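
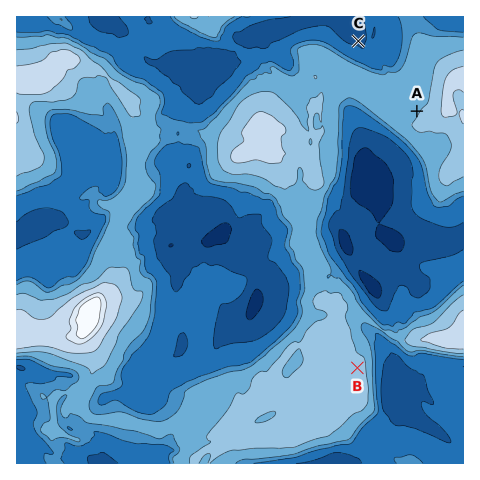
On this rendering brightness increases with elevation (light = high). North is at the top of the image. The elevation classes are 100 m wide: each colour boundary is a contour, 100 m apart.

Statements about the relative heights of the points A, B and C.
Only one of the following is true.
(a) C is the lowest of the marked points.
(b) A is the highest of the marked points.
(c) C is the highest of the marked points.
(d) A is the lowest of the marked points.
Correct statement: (a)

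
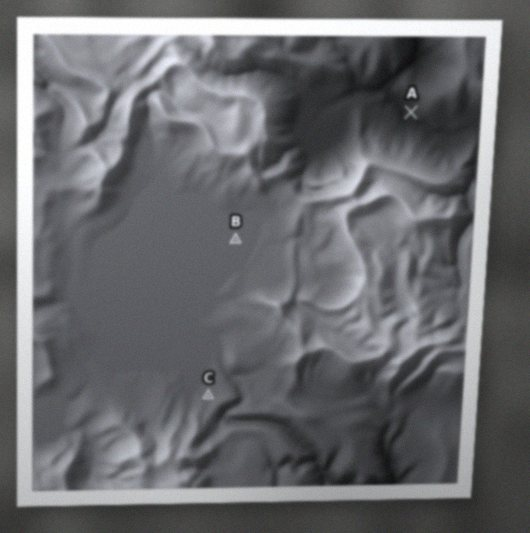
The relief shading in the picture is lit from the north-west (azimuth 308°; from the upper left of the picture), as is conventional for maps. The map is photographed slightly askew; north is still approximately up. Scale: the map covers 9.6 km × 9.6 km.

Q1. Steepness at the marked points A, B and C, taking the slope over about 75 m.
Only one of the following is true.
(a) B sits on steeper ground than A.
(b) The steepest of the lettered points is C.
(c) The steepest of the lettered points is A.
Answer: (c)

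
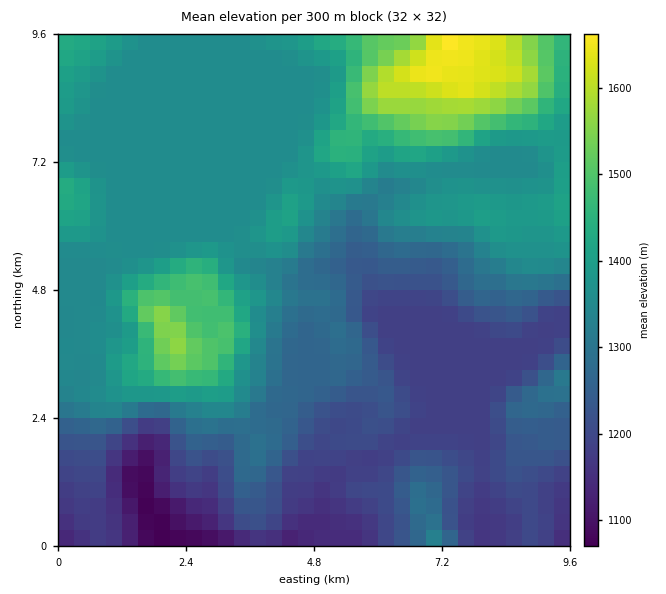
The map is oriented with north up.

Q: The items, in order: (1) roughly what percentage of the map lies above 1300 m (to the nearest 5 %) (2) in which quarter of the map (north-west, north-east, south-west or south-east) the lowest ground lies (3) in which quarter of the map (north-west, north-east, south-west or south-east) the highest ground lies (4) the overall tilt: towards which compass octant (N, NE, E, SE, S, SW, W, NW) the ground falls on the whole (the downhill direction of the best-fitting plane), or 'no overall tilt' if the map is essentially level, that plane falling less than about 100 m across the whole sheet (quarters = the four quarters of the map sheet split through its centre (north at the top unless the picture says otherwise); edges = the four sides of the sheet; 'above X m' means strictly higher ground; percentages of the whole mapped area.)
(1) About 55 % of the map lies above 1300 m.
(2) Look to the south-west quarter for the lowest ground.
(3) The highest ground is in the north-east quarter.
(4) Overall the map slopes down towards the south.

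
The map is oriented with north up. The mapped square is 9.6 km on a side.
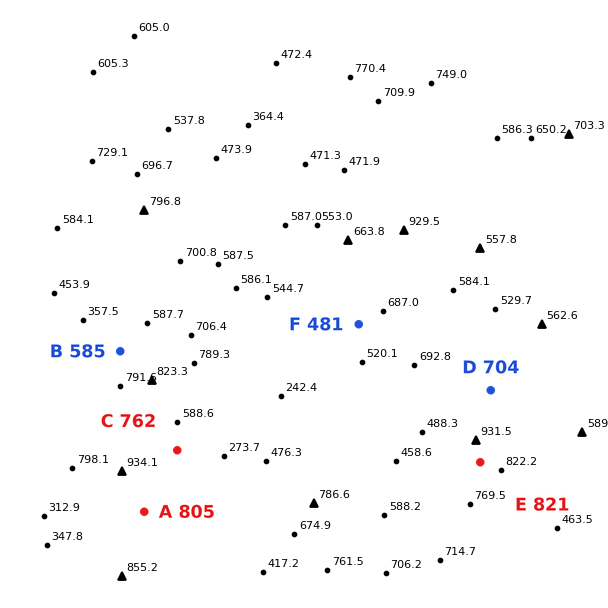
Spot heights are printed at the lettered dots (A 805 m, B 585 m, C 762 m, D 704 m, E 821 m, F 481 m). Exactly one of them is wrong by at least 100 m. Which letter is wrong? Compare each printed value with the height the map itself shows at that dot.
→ C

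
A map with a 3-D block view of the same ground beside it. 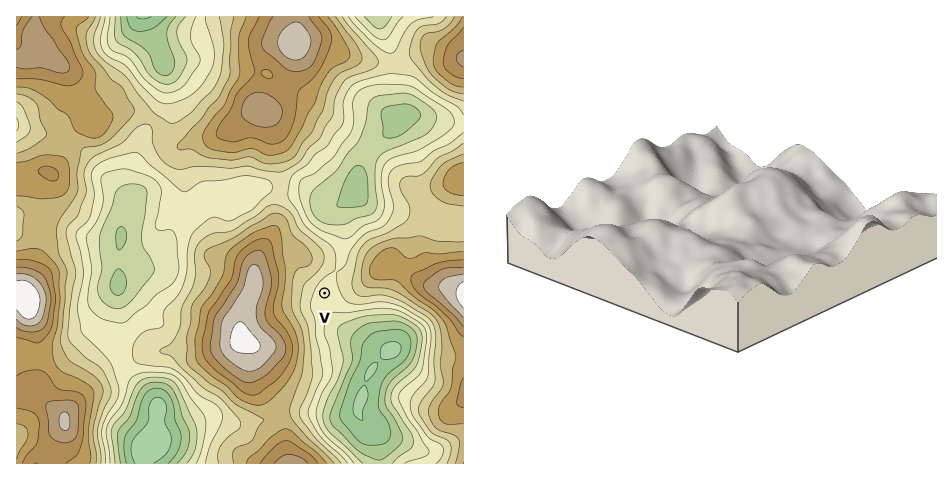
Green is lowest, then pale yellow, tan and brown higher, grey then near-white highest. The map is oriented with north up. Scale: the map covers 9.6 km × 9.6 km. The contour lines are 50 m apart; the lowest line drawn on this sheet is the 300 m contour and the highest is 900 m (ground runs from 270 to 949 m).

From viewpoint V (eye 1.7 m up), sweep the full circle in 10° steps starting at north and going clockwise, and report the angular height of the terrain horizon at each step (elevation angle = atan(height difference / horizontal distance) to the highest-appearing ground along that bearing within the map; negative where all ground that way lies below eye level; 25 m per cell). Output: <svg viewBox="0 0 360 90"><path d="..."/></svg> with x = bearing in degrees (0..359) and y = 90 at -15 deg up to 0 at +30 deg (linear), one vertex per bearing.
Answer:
<svg viewBox="0 0 360 90"><path d="M0 48l10 4 10 2 10 0 10-2 10-5 10-4 10-2 10 3 10 1 10 3 10 5 10 0 10 0 10 3 10 4 10 3 10-2 10-7 10-3 10-2 10-8 10-4 10-2 10 1 10 0 10-1 10-2 10 0 10 2 10 3 10 3 10-2 10 0 10 2 10 3"/></svg>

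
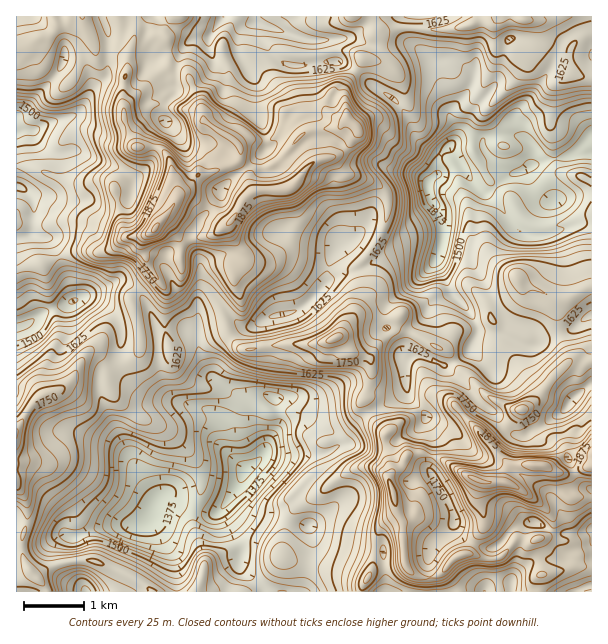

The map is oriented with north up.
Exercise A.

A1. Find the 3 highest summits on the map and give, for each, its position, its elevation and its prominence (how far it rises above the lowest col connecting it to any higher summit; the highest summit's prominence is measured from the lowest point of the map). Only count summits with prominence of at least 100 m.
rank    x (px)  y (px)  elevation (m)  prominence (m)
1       155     228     1981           666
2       476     479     1981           316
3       335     338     1840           154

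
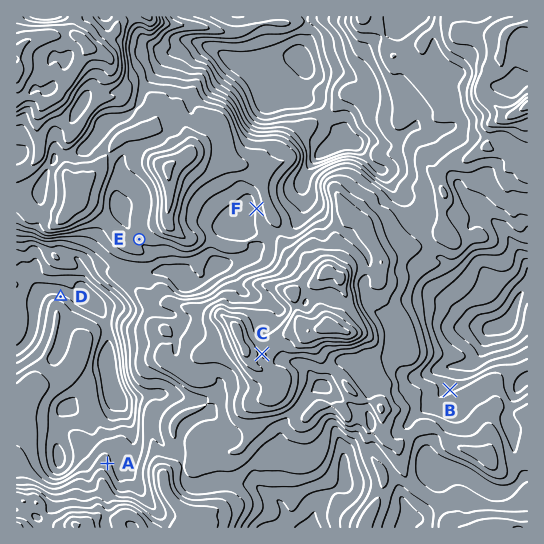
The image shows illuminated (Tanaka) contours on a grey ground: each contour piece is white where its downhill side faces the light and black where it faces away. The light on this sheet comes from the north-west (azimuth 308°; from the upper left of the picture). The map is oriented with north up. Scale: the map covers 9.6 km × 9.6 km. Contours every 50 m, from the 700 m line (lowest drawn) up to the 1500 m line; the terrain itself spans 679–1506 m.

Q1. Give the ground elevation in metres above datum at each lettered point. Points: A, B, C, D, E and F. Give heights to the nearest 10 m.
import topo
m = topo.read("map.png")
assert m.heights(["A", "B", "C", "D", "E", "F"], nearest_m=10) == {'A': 1010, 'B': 980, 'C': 1350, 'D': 810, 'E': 1110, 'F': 1060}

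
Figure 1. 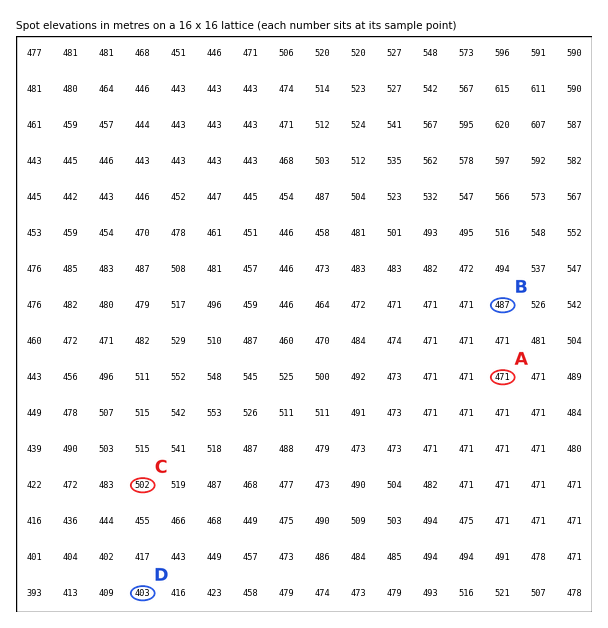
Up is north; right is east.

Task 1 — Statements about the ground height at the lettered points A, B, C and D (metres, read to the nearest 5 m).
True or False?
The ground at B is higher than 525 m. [False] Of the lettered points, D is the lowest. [True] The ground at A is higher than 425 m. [True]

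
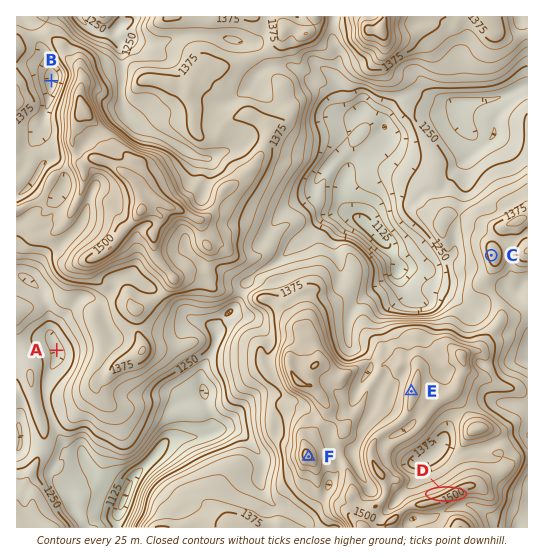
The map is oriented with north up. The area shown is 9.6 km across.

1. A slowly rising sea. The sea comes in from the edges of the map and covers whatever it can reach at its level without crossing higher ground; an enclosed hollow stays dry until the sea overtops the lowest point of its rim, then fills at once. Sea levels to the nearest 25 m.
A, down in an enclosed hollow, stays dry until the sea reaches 1250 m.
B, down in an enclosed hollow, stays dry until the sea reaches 1350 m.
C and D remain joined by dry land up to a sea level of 1325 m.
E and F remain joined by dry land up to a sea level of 1425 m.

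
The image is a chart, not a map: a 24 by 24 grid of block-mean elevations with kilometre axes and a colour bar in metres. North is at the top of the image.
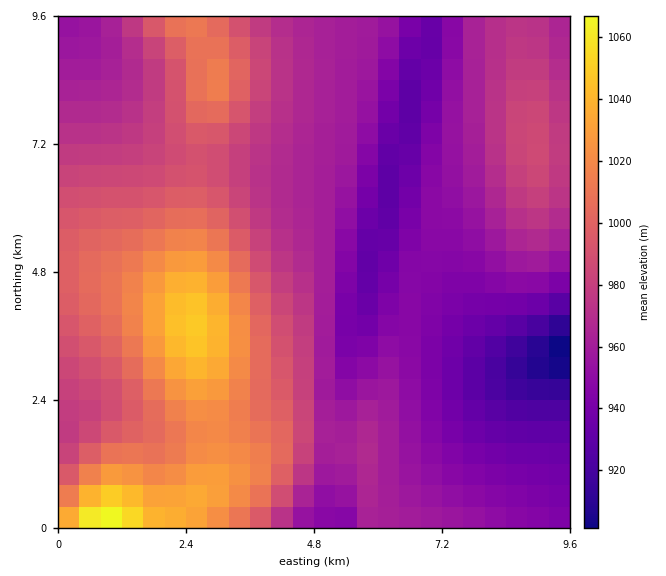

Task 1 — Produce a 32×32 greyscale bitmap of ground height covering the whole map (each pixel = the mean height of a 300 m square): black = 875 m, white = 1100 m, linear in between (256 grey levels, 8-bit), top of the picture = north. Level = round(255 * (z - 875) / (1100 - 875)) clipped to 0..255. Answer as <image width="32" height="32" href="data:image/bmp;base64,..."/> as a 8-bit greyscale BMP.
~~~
<image width="32" height="32" href="data:image/bmp;base64,Qk02CAAAAAAAADYEAAAoAAAAIAAAACAAAAABAAgAAAAAAAAEAAATCwAAEwsAAAABAAAAAAAAAAAAAAEBAQACAgIAAwMDAAQEBAAFBQUABgYGAAcHBwAICAgACQkJAAoKCgALCwsADAwMAA0NDQAODg4ADw8PABAQEAAREREAEhISABMTEwAUFBQAFRUVABYWFgAXFxcAGBgYABkZGQAaGhoAGxsbABwcHAAdHR0AHh4eAB8fHwAgICAAISEhACIiIgAjIyMAJCQkACUlJQAmJiYAJycnACgoKAApKSkAKioqACsrKwAsLCwALS0tAC4uLgAvLy8AMDAwADExMQAyMjIAMzMzADQ0NAA1NTUANjY2ADc3NwA4ODgAOTk5ADo6OgA7OzsAPDw8AD09PQA+Pj4APz8/AEBAQABBQUEAQkJCAENDQwBEREQARUVFAEZGRgBHR0cASEhIAElJSQBKSkoAS0tLAExMTABNTU0ATk5OAE9PTwBQUFAAUVFRAFJSUgBTU1MAVFRUAFVVVQBWVlYAV1dXAFhYWABZWVkAWlpaAFtbWwBcXFwAXV1dAF5eXgBfX18AYGBgAGFhYQBiYmIAY2NjAGRkZABlZWUAZmZmAGdnZwBoaGgAaWlpAGpqagBra2sAbGxsAG1tbQBubm4Ab29vAHBwcABxcXEAcnJyAHNzcwB0dHQAdXV1AHZ2dgB3d3cAeHh4AHl5eQB6enoAe3t7AHx8fAB9fX0Afn5+AH9/fwCAgIAAgYGBAIKCggCDg4MAhISEAIWFhQCGhoYAh4eHAIiIiACJiYkAioqKAIuLiwCMjIwAjY2NAI6OjgCPj48AkJCQAJGRkQCSkpIAk5OTAJSUlACVlZUAlpaWAJeXlwCYmJgAmZmZAJqamgCbm5sAnJycAJ2dnQCenp4An5+fAKCgoAChoaEAoqKiAKOjowCkpKQApaWlAKampgCnp6cAqKioAKmpqQCqqqoAq6urAKysrACtra0Arq6uAK+vrwCwsLAAsbGxALKysgCzs7MAtLS0ALW1tQC2trYAt7e3ALi4uAC5ubkAurq6ALu7uwC8vLwAvb29AL6+vgC/v78AwMDAAMHBwQDCwsIAw8PDAMTExADFxcUAxsbGAMfHxwDIyMgAycnJAMrKygDLy8sAzMzMAM3NzQDOzs4Az8/PANDQ0ADR0dEA0tLSANPT0wDU1NQA1dXVANbW1gDX19cA2NjYANnZ2QDa2toA29vbANzc3ADd3d0A3t7eAN/f3wDg4OAA4eHhAOLi4gDj4+MA5OTkAOXl5QDm5uYA5+fnAOjo6ADp6ekA6urqAOvr6wDs7OwA7e3tAO7u7gDv7+8A8PDwAPHx8QDy8vIA8/PzAPT09AD19fUA9vb2APf39wD4+PgA+fn5APr6+gD7+/sA/Pz8AP39/QD+/v4A////ALXO3NvPwLi3sqqglYl2Y1ZWSlpkY2JgXlxaWFZTUU9NorvLzsa6tLa3sqqgloRvXVhQX2ViYF1bWVdUUlBOTUuRp7i9uK+rsLSzrqeej3tmXFVjZmJeW1hWU1FPTUxKSYKUpKupo6Cmra+tqKGXhG9gWmZnYl1ZVVJQTUtKSUhGeYWTm5uYmJ6mqailoJmJdWRdaGhiXFdTT0xKSEZFRER0e4aOkZKUm6KlpKCbl4p4Zl5naGJcVlFMSUZDQkFBQHR3fYWKj5Wdo6WinZeTiXlmXGRmYltUT0pFQj89PDw8dXd7gIeQmaKoqKSclI+Hd2VZX2NgWlNNSEI+Ojc2NTZ3en2BiZSgqq+vqJ6UjIV2YlVZXl5YUkxGQDs1MS4tLnp9gYaOmqiyt7atoZSKg3VjU1NYW1dRS0ZAOjMtKCUlfYGGi5Shr7q+vLKklYmBdWNSTlNYVlFLRkE7NC4nIR2BhouQmqe0v8PAtaWVh350Y1FJTlRVUExHQz45MywkHYSKj5Weq7jCxcG1pZSFe3NjUkZKUVRRTUlGQj87Ni4mh42SmKCsuMHEv7OikYJ4cWNTREZNU1FOS0lHRkRBOzOKj5WZoau2vsC6rp6NfnVuZFREQ0pSUk9NS0tMTUxIQYuQlZmfqLG4ubSomIh6cmxkVUZAR1BSUE9OT1JVVlNNi5CUl5uiqrCxq6CRgnZuaWRXSD5FTVNRUFFTV1xeXVaKjpGUlpuipqeimIt9cmxnY1lLPkJLUlJSU1dcYmZlXoiLjo+QlJmdnZmQhHhvamZjW01AQElRU1NVWmFobGtlhYeJioqMkJOUkIl+dG1oZWJdUEM+RlBUVVddZW1ycWqBgoOEhIWIi4yJg3pxa2hlYl5TRj1ETVRWWWBpcnd2bnx9fn9/gIKFhoR+d3BrZ2ViX1ZJPUJLVFdbYmx1e3lxd3h5enp7foGDgXx2b2toZWJgWUw/P0lTWFxkbnh9e3Jzc3R1dnh7gIOCfXZwbGhlY2BbT0I9R1FZXWZwen58c29vb3FzdnuBhoeCenNtaWZjYV1SRTxET1leZ3F6f3xya2trbW90eoONkIp/dm9qZmNhXlVIPUJNWF9ncXp+enFnZ2hpbHF5hZOak4Z6cWtnZGFfWEs/P0tXX2dxeXx4b2RkZGZpb3iGlZ+ai31zbGdkYV9bT0I+SFVgZ3B3eXZtYWFhZGhveYaVnpuNfnNsZ2RhX1xSRT1GU2Bnb3V3c2peXl9iaHF9iZWalop9cmtnZGJgXlVJP0VSX2duc3RwaFtcXmNrd4WRmJiRhXlwamZkYmBfWU1CQ1BfZ21xcm1mWVpeZXGBkJqclox/dW1pZWNiYF9cUUZDUF5obXBwbGU="/>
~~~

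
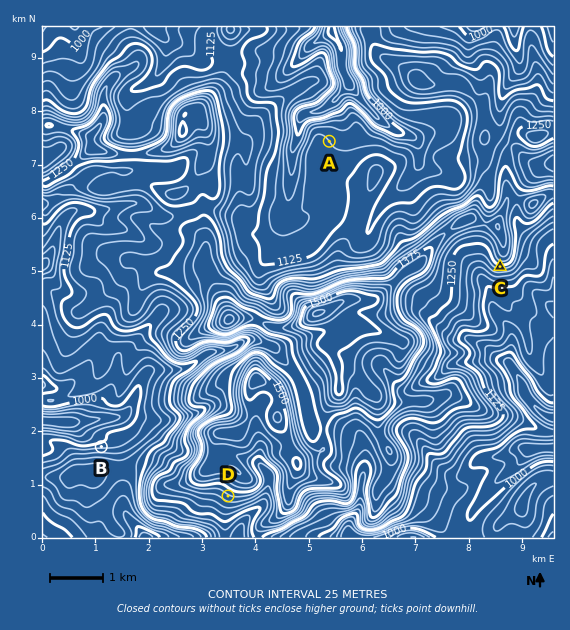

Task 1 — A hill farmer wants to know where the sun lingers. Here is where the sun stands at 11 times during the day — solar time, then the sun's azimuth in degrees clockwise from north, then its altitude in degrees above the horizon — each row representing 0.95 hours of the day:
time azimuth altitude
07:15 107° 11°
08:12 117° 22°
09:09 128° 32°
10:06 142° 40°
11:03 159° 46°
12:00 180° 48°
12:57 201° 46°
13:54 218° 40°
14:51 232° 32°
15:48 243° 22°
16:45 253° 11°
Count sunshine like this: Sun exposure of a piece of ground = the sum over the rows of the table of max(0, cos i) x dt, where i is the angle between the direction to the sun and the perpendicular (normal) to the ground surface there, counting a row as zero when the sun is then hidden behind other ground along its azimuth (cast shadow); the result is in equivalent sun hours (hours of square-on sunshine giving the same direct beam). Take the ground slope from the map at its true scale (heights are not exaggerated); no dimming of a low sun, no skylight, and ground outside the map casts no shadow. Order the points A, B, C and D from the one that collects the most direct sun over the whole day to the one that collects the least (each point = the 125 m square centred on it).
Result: C > D > A > B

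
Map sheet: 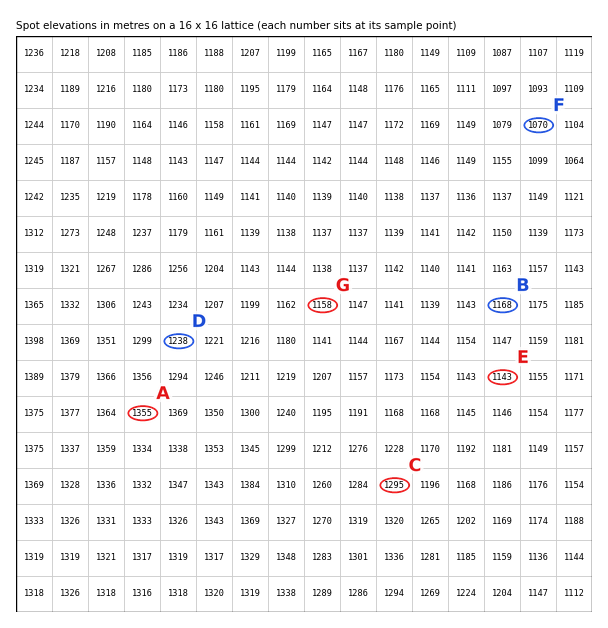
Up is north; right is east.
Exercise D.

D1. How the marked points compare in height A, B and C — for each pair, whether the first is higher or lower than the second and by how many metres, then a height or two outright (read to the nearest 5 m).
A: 185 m higher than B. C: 125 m higher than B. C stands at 1295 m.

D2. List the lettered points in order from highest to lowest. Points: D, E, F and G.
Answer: D G E F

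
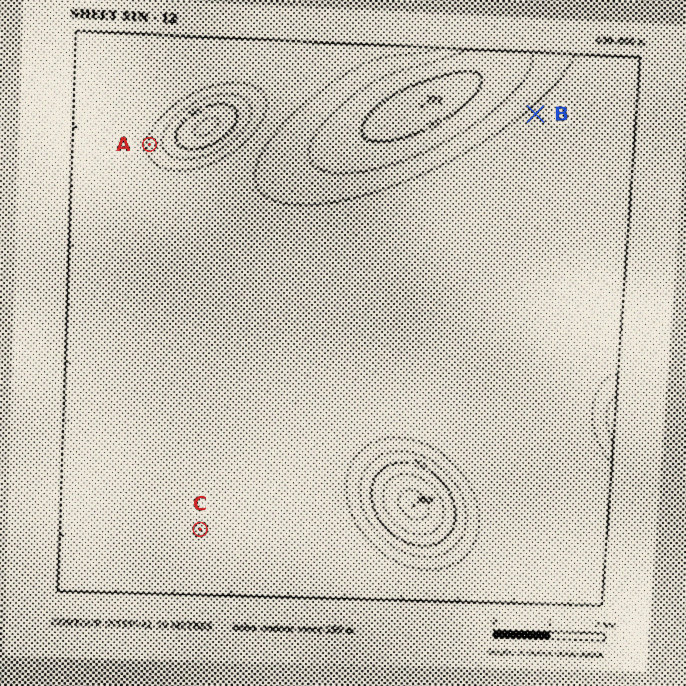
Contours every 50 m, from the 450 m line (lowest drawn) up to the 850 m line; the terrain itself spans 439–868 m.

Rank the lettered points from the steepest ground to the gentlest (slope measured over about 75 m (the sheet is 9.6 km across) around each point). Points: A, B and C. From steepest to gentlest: A B C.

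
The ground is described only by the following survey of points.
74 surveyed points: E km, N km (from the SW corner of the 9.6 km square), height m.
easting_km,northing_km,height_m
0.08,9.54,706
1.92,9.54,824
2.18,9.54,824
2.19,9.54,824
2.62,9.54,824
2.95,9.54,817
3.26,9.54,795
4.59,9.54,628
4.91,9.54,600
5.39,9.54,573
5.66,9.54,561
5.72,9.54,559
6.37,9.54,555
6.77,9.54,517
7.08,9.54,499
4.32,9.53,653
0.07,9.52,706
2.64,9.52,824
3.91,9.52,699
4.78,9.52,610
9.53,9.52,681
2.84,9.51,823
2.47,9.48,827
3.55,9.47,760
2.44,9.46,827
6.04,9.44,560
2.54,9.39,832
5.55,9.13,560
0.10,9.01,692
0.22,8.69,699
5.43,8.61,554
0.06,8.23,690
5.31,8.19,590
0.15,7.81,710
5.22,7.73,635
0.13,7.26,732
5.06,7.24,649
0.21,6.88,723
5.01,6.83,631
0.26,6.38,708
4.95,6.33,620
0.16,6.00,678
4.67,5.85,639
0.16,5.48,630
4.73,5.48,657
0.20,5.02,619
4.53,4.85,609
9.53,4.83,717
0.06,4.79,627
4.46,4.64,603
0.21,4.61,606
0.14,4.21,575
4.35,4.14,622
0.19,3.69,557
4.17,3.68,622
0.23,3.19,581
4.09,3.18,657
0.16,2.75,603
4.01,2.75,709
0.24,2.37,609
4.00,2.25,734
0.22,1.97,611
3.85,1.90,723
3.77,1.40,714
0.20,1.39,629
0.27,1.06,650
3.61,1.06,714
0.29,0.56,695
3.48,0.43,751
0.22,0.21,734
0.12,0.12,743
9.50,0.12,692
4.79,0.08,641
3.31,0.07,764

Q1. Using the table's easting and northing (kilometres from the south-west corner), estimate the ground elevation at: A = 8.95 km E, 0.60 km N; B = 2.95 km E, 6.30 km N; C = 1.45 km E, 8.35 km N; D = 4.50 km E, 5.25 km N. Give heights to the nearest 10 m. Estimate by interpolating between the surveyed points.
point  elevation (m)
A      690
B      620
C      800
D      630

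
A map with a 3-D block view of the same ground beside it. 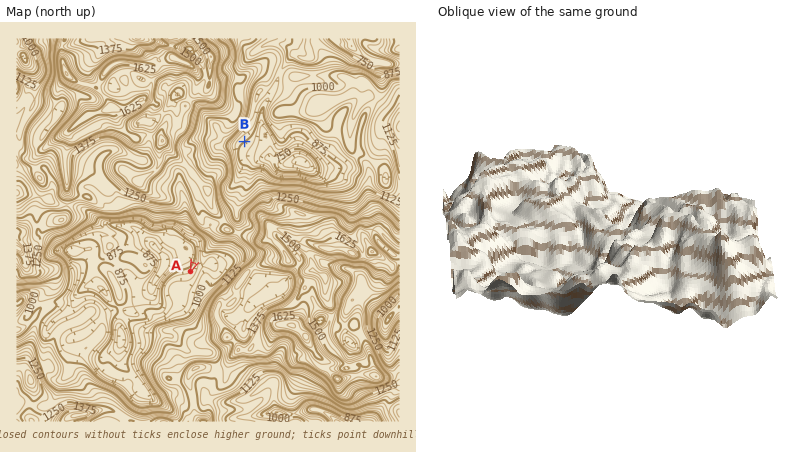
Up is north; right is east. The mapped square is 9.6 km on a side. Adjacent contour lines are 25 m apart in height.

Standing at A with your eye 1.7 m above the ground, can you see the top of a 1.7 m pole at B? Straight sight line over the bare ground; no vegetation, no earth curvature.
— no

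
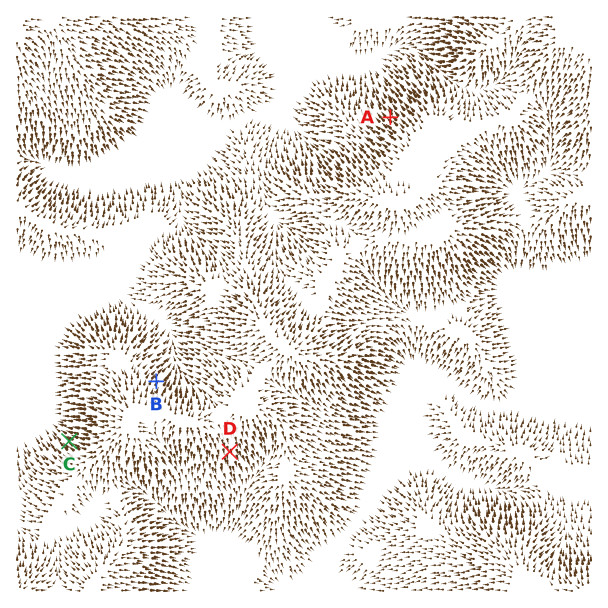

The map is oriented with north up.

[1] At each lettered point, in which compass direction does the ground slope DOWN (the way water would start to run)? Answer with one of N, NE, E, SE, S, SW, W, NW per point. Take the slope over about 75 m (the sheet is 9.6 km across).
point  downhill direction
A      NW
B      NE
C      NW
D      S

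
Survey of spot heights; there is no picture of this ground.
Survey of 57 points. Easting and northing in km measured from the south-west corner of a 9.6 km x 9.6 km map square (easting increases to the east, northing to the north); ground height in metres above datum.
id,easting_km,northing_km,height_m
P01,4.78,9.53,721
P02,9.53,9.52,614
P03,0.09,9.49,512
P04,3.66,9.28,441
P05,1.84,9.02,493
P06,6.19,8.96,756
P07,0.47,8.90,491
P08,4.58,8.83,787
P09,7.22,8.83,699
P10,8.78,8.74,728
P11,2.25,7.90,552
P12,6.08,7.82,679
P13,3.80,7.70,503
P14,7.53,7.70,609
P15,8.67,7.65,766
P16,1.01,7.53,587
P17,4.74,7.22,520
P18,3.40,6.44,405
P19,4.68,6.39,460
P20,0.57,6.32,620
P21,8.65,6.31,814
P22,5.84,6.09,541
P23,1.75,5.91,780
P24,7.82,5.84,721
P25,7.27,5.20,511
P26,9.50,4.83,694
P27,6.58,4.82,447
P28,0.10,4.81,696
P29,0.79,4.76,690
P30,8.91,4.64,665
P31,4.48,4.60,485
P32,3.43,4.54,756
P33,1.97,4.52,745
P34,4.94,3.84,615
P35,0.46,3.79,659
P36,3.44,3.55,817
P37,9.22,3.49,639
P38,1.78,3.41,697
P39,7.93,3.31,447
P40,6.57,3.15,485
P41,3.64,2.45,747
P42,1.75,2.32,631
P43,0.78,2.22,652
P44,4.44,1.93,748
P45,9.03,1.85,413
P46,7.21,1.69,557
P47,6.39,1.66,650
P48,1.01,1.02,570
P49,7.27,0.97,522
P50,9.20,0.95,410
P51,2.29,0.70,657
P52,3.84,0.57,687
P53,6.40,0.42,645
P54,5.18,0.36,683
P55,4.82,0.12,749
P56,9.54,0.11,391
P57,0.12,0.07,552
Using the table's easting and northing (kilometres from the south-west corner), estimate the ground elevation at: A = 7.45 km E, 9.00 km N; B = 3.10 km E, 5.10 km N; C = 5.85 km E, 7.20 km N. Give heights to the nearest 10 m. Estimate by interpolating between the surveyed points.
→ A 730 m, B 680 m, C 570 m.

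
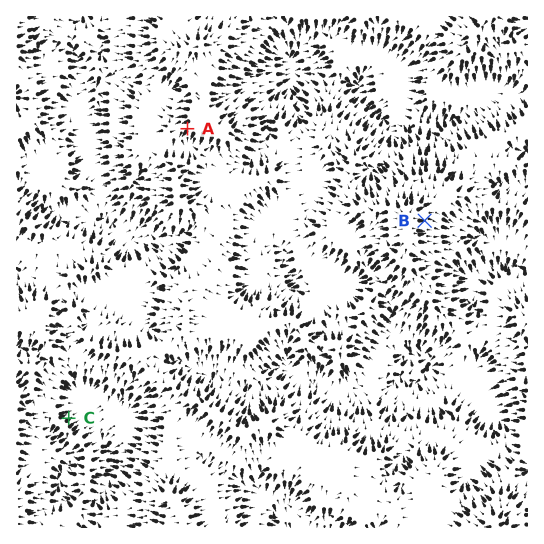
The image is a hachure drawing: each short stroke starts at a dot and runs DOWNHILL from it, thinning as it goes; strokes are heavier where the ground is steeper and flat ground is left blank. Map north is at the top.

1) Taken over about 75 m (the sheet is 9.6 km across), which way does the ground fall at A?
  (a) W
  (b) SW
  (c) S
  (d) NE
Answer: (b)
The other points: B E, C NE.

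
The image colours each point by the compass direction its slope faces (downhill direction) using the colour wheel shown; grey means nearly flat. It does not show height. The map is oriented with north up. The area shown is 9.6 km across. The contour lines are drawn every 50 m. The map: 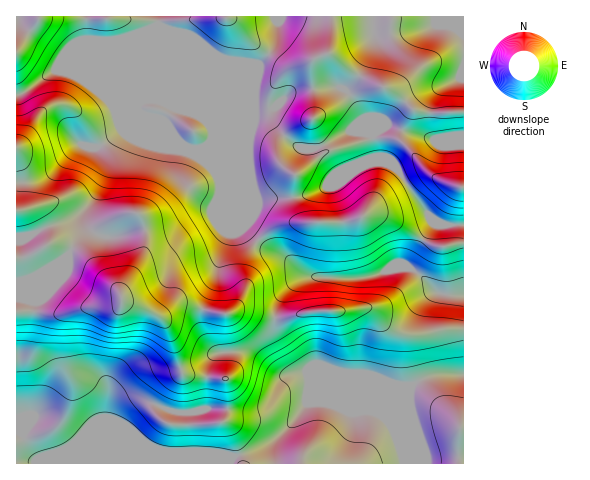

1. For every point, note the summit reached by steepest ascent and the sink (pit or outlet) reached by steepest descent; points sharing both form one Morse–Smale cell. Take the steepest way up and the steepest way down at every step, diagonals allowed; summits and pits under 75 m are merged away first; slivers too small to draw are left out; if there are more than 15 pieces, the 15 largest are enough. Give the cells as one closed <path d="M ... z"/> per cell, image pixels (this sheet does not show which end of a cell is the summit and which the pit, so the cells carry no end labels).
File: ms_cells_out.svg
<path d="M276 16l-189 0 1 23 29 1 31-9-19 9-70 28-35 25-8 2 1 369 447-1-1-133-12-1-28 5-19 0-18-8-8-11-10-7-24 3-32 0-26 7-13 0-23-7-18 1 13-20 2-33 11-18-14-16-34-82 2-5-1-13-33-79-11-15 11 9 40 18 42 6 13-15 4-11 1-14z"/><path d="M330 16l-53 0 1 13-3 16-15 19-38-5-48-21 37 87 1 13-2 5 6 15 29 70 12 12 15-12 15-6 55 0 16-3 7-5 18 2 40 24 8-13 7-4-9-7-31-47-23-14-2-19 13-10 46 14 31-5 1-23-37 1-11-3-24-19-16-6-29-17-18-14 3-26z"/><path d="M424 240l-17 25 0 3-16 1-14 6-19 3-42-1-9-2-22-19-15-7-12-9-11 19-2 33-13 20 18-1 23 7 13 0 26-7 32 0 24-3 4 2 14 16 18 8 19 0 28-5 12 1 1-86-9 0-15 3z"/><path d="M463 16l-11 1-25 11-24 3-27 0-2-15-42 0 0 12-3 26 25 19 38 18 24 19 11 3 36-1z"/><path d="M378 214l-13 0-7 5-16 3-55 0-15 6-13 13 11 8 15 7 22 19 9 2 42 1 19-3 14-6 16-1 0-3 15-26-25-17z"/><path d="M391 126l-7 1-11 9 2 19 23 14 34 50 10 6 21 0 1-89-32 4z"/><path d="M85 16l-69 1 1 77 7-1 35-25 85-35-27 7-29-1z"/><path d="M455 16l-80 0-1 13 2 2 41-1 17-5z"/><path d="M438 224l-7 3-8 12 2 2 15 6 24-4-1-18z"/>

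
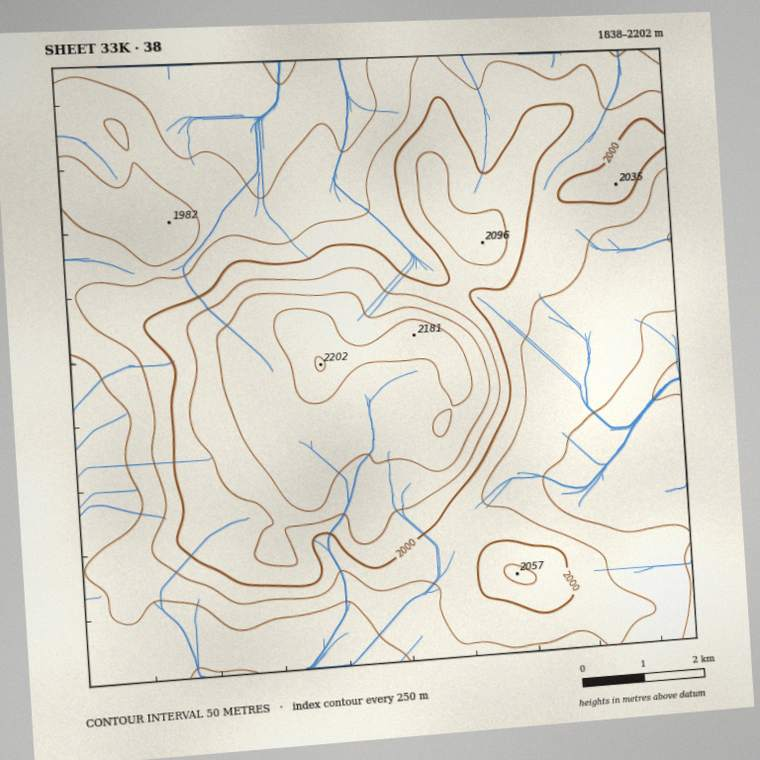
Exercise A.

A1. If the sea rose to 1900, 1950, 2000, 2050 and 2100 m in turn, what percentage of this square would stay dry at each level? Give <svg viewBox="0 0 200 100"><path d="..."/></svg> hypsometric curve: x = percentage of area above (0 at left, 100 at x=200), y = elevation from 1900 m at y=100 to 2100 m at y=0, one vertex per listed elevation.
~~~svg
<svg viewBox="0 0 200 100"><path d="M162 100l-52-25-46-25-27-25-15-25"/></svg>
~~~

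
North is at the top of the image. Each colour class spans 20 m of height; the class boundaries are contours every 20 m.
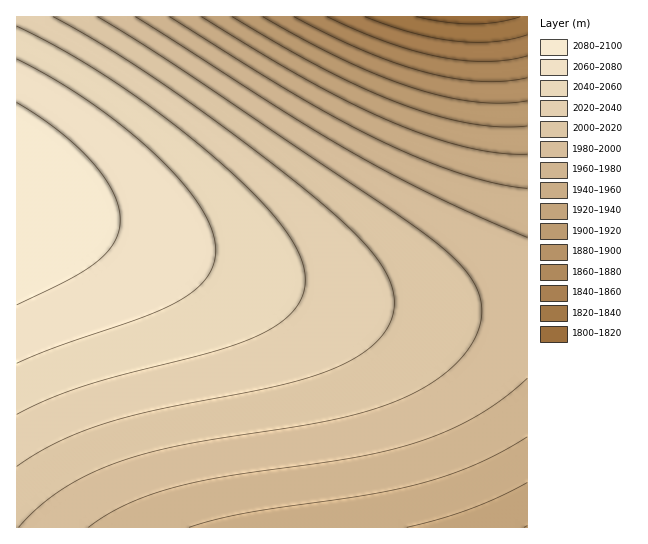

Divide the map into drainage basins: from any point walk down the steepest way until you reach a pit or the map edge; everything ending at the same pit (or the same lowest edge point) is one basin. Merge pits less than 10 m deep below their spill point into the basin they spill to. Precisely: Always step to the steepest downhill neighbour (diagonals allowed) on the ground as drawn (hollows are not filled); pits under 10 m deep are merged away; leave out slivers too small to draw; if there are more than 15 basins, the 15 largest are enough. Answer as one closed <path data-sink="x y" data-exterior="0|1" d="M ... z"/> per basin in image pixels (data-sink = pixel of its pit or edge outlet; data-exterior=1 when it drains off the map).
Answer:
<path data-sink="470 17" data-exterior="1" d="M527 16l-510 0-1 189 87 23 159 52 93 23 59 6 51 0 62-4z"/><path data-sink="527 527" data-exterior="1" d="M17 205l0 323 511-1-1-222-62 4-51 0-59-6-93-23-159-52z"/>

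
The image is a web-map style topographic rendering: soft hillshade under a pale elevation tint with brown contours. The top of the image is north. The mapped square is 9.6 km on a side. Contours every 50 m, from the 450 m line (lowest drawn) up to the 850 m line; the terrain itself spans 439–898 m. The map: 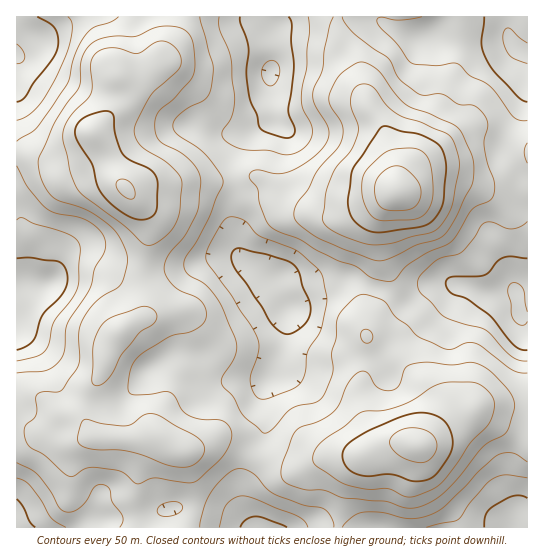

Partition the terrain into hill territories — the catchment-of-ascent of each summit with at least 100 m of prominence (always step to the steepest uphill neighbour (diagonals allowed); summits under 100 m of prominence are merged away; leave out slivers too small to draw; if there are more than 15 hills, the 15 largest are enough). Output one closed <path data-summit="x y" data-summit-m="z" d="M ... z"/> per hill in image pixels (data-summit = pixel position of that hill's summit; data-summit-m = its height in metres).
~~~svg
<path data-summit="126 189" data-summit-m="808" d="M263 16l-247 1 1 511 61 0 19-9 6 0-1 9 151-1-8-14-4-22 2-6 12-23 2-13 8-20-1-40 4-10 7-6 5-15 5-19 4-29-12-29-31-18-7-9-8-35 0-10 5-18-3-21 3-21 3-6 12-11 25-13-5-30 0-43z"/><path data-summit="397 190" data-summit-m="898" d="M527 16l-263 1 7 29 0 43 5 30-25 13-12 11-3 6-3 10 3 32-5 18 0 10 8 35 7 9 31 18 12 26 13-15 5-3 27-5 9-4 11 0 51 19 6 0 18-12 18-4 47 12 21-3 4 10 0 12 4 3 5 0z"/><path data-summit="417 446" data-summit-m="831" d="M354 280l-11 0-9 4-27 5-5 3-13 14-4 33-5 19-5 15-7 6-4 10 1 40-8 20-2 13-12 23-2 6 4 22 8 14 274 1 1-210-9-4-2-20-6-2-17 3-25-8-26-4-14 4-18 12-6 0z"/>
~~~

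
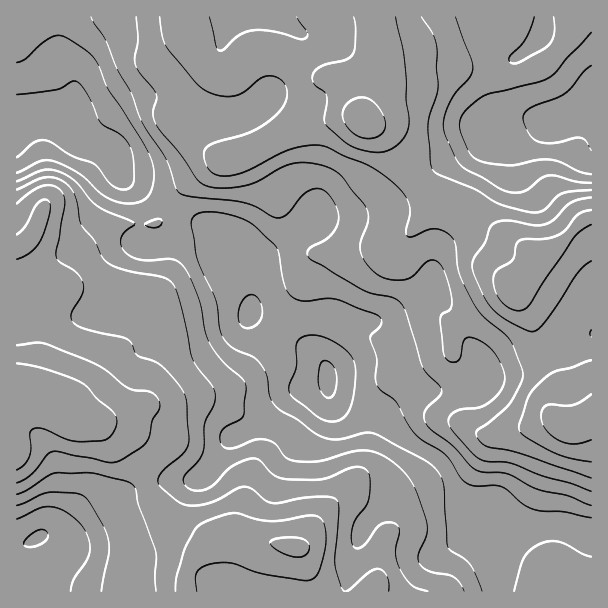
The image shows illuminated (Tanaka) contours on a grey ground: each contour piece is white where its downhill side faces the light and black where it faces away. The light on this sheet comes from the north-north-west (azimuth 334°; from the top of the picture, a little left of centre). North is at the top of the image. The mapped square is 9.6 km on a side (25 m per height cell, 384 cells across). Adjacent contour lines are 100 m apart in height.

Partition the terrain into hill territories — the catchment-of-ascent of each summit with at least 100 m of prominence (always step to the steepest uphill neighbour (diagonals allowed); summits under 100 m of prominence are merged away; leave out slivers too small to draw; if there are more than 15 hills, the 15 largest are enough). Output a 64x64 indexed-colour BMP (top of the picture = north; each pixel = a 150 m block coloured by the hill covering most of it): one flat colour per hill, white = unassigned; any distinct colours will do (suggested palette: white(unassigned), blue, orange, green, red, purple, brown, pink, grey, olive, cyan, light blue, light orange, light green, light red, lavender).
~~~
<image width="64" height="64" href="data:image/bmp;base64,Qk12CAAAAAAAAHYAAAAoAAAAQAAAAEAAAAABAAQAAAAAAAAIAAATCwAAEwsAABAAAAAAAAAA////ALR3HwAOf/8ALKAsACgn1gC9Z5QAS1aMAMJ34wB/f38AIr28AM++FwDox64AeLv/AIrfmACWmP8A1bDFABFEREREREREREREREREREREREEREREREREREREREREREUREREREREREREREREREREREQRERERERERERERERERERFERERERERERERERERERERERBEREREREREREREREREREUREREREREREREREREREREREERERERERERERERERERERRERERERERERERERERERERERBERERERERERERERERERFEREREREREREREREREREREREERERERERERERERERERERFEREREREREREREREREREREQREREREREREREREREVERERREREREREREREREREREREREEREREREREREVVVVVUREREURERERERERERERERERERERBERERERERFVVVVVVRERERFEREREREREREREREREREREQRERERFVVVVVVVVVERERERFEREREREREREREREREREREERERFVVVVVVVVVUREREREREURERERERERERERERERERBEREVVVVVVVVVVRERERERERERERFERERERERERERERERBEVVVVVVVVVVVERERERERERERERREREREREREREREREQRVVVVVVVVVVUREREREREREREREUREREREREREREREREVVVVVVVVVVVRERERERERERERERFEREREREREREREREVVVVVVVVVVVVEREREREREREREREURERERERERERERFVVVVVVVVVVVVUREREREREREREREREURERERERERERFVVVVVVVVVVVVVREREREREREREREREREURERERERERFVVVVVVVVVVVVVVEREREREREREREREREREUREREREQlVVVVVVVVVVVVVVURERERERERERERERERERRERERCIiJVVVVVVVVVVVVVVREREREREREREREREREREUREQiIiIiVVVVVVVVVVVVVVEREREREREREREREREREREURCIiIiIiIiIiJVVVVVVVURERERERERERERERERERERERIiIiIiIiIiIiVVVVVVVREREREREREREREREREREREREiIiIiIiIiIiM1VVVVVVEREREREREREREREREREREREiIiIiIiIiIiIzMzVVVVUREREREREREREREREREREREyIiIiIiIiIiIzMzMzVVVREREREREREREREREREREREyIiIiIiIiIiIzMzMzM1VVERERERERERERERERERERMzIiIiIiIiIiIjMzMzMzMzMRERERERERERERERERETMzMyIiIiIiIiIjMzMzMzMzMxERERERERERERERERETMzMzIiIzMiIiIjMzMzMzMzMzERERERERERERERERETMzMzMzMzMzIiIjMzMzMzMzMzMRERERERERERERERERMzMzMzMzMzMzIiMzMzMzMzMzMxEREREREREREREREREzMzMzMzMzMzMyIzMzMzMzMzMzERERERERERERERERETMzMzMzMzMzMzMzMzMzMzMzMzMRERERERERERERERESMzMzMzMzMzMzMzMzMzMzMzMzMxERERERERERERERERIzMzMzMzMzMzMzMzMzMzMzMzMzERERERERERERERERIiIzMzMzMzMzMzMzMzMzMzMzMzMREREREREREREREREiIiMzMzMzMzMzMzMzMzMzMzMzMxEREREREREREREREiIiIjMzMzMzMzMzMzMzMzMzMzMzERERERERERERERIiIiIiIjMzMzMzMzMzMzMzMzMzMzMRERERERERERERIiIiIiIiIzMzMzMzMzMzMzMzMzMzMxERERERERERESIiIiIiIiIiIiIjMzMzMzMzMzMzMzMzEREREREREREiIiIiIiIiIiIiIiIjMzMzMzMzMzMzMzMREREREREREiIiIiIiIiIiIiIiIiIjMzMzMzMzMzMzMxERERERERIiIiIiIiIiIiIiIiIiIiIzMzMzMzMzMzMzERERERERIiIiIiIiIiIiIiIiIiIiIiMzMzMzMzMzMzMRERERERIiIiIiIiIiIiIiIiIiIiIiIiMzMzMzMzMzMxEREREREiIiIiIiIiIiIiIiIiIiIiIiIiMzMzMzMzMzEREREREiIiIiIiIiIiIiIiIiIiIiIiIiIiMzMzMzMzMRERESIiIiIiIiIiIiIiIiIiIiIiIiIiIiIzMzMzMzMxERESIiIiIiIiIiIiIiIiIiIiIiIiIiIiIiMzMzMzMzERERIiIiIiIiIiIiIiIiIiIiIiIiIiIiIiIjMzMiMzMREREiIiIiIiIiIiIiIiIiIiIiIiIiIiIiIiIiIiIiMxERERIiIiIiIiIiIiIiIiIiIiIiIiIiIiIiIiIiIiIiEREREiIiIiIiIiIiIiIiIiIiIiIiIiIiIiIiIiIiIiIREREiIiIiIiIiIiIiIiIiIiIiIiIiIiIiIiIiIiIiIhERESIiIiIiIiIiIiIiIiIiIiIiIiIiIiIiIiIiIiIiERESIiIiIiIiIiIiIiIiIiIiIiIiIiIiIiIiIiIiIiIRERIiIiIiIiIiIiIiIiIiIiIiIiIiIiIiIiIiIiIiIhEREiIiIiIiIiIiIiIiIiIiIiIiIiIiIiIiIiIiIiIiERESIiIiIiIiIiIiIiIiIiIiIiIiIiIiIiIiIiIiIiIRERIiIiIiIiIiIiIiIiIiIiIiIiIiIiIiIiIiIiIiIhEREiIiIiIiIiIiIiIiIiIiIiIiIiIiIiIiIiIiIiIi"/>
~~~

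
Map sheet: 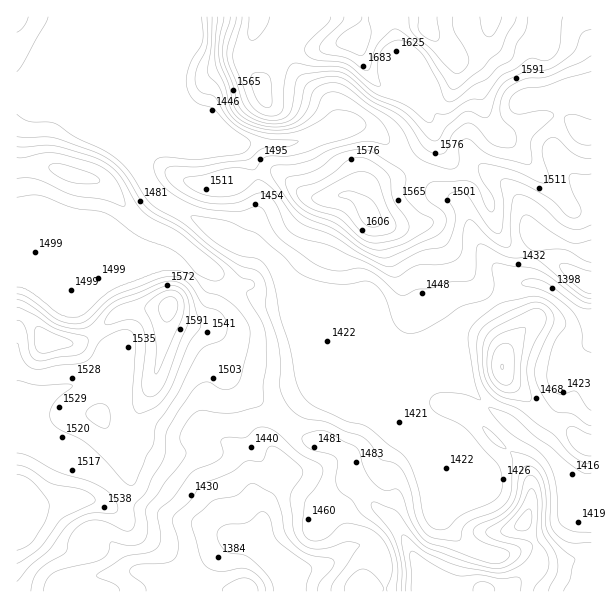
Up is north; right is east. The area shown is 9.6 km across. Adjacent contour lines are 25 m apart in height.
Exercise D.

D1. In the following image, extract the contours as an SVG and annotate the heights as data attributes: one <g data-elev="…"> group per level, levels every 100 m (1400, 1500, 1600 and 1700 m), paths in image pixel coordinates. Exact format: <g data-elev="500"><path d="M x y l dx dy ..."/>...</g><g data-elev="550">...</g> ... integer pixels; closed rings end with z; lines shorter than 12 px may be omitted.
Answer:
<g data-elev="1400"><path d="M266 591l-1-6-4-6-12-9-9-2-21 3-7-1-6-4-6-9-8-32 1-7 19-17 6-2 18-3 12-11 4-2 5 2 18 11 6 16 4 21 11 13 13 9 20 3 4 2 1 6-14 16-2 9"/><path d="M591 352l-6-2-2-3-2-20-5-10-6-8-21-16-10-4-15-3-2-4 8-3 12 2 8 4 28 21 6 2 7 1"/></g><g data-elev="1500"><path d="M31 591l2-10 3-8 9-8 21-13 4-16 5-7 7-5 7-3 9-1 10 3 17 8 4 0 3-2 3-7-1-16 12-14 6-15 11-16 2-9 1-20 11-19 15-22 9-8 8-1 10 6 6 2 6-1 6-5 4-7 6-26 3-19-4-12-13-15-12-9-15-4-12-15-14-6-19 0-41 15-12 6-23 22-8 3-11 0-7-3-30-24-12-3"/><path d="M549 591l8-18 1-12-3-9-10-15-3-7 0-29-2-15-4-8-6-3-5 4-5 19-6 11-8 8-18 11-2 3 2 5 4 3 23 6 6 4 0 5-4 6-8 5-8 3-9 0-21-5-43-15-11-9-21-28-19-9-5 0-1 2 1 5 18 22 7 15 5 21-1 24"/><path d="M503 392l12 0 5-5 1-24 5-33-2-3-14 3-10 4-7 5-4 8-2 15 2 13 6 11z"/><path d="M17 197l22-2 33 13 33 5 11 6 22 17 38 16 24 24 15 5 6-1 3-4 0-4-4-6-36-30-12-8-20-10-9-6-7-9-16-27-15-13-14-7-35-10-11-1-28 2"/><path d="M212 17l-1 27-3 30 11 13 10 26 10 10 10 5 14 4 12 2 13-1 18-5 15-8 11-9 7-1 11 1 7 4 7 5 2 6-3 5-9 5-31 9-17 7-16 4-24 1-12 13-24-2-46 11 0 3 2 3 14 8 15 4 16-1 12-5 14-11 4 0 14 11 18 25 7 7 30 11 32 20 19 11 9 2 30-16 21-4 6-3 5-9 3-14 0-9-7-14 1-3 3-2 7-2 8 4 21 31 6 6 4 2 3-3 2-7 1-21-4-20 3-4 10 1 18 8 21 12 15 16 8 2 4-2 2-6-10-21-2-13 4-2 18 0"/></g><g data-elev="1600"><path d="M155 374l4-4 24-56 1-8-1-7-4-6-5-3-7 1-9 3-9 8-4 6 7 16 3 14z"/><path d="M40 353l7 0 21-6 5-3-5-5-30-13-3 4-1 12 2 7z"/><path d="M370 236l19-2 5-3 2-4-1-6-9-17-8-22-6-7-9-3-10 1-35 19-6 5 0 3 6 4 26 8 16 19z"/><path d="M236 17l-8 30-1 12 16 45 5 6 6 5 15 5 8 0 7-2 4-3 3-5 5-27 3-6 9-4 30-2 12 6 24 21 30 14 8 7 16 19 7 3 5-3 7-12 17-14 6-1 13 7 5-1 3-4 6-21 7-10 23-11 18-1 10-4 18-13 9-20 9-3"/></g><g data-elev="1700"><path d="M362 17l-2 4-17 12-7 9 1 3 2 2 21 9 5-3 6-17 0-6-2-13"/><path d="M409 17l1 10 3 6 19 17 18 20 8 4 8-6 2-5 1-4-4-10-11-19-1-13"/><path d="M480 17l3 15 3 4 3 1 6-5 7-15"/></g>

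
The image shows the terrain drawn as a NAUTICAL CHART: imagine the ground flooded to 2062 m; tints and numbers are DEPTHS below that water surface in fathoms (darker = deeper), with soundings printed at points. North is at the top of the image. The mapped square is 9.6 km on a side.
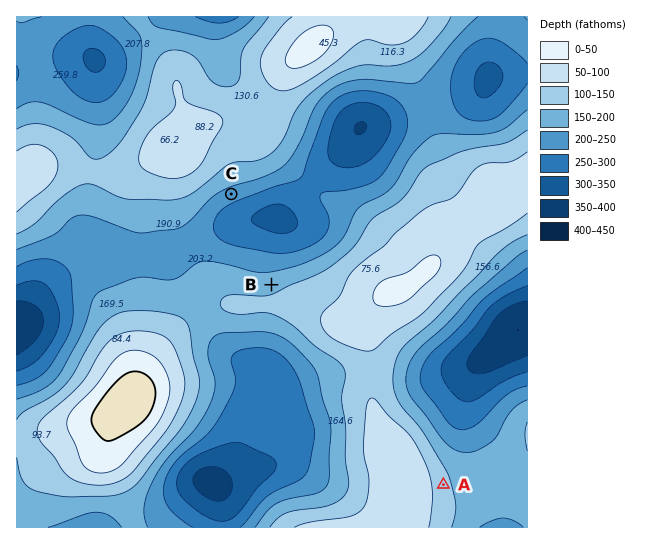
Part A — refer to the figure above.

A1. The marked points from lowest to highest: C B A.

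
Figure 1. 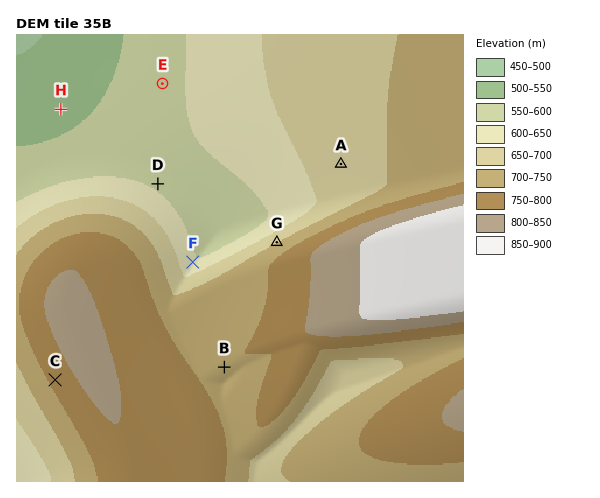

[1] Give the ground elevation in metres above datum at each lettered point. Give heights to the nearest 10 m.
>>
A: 680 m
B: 740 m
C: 770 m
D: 590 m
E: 580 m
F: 610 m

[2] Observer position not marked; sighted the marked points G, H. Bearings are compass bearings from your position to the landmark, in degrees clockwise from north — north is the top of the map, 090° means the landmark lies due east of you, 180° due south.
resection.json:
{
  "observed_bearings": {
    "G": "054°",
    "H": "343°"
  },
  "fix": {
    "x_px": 133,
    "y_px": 346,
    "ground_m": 790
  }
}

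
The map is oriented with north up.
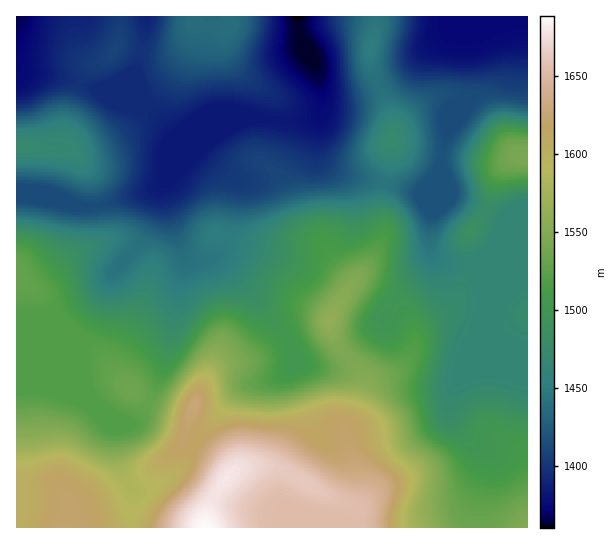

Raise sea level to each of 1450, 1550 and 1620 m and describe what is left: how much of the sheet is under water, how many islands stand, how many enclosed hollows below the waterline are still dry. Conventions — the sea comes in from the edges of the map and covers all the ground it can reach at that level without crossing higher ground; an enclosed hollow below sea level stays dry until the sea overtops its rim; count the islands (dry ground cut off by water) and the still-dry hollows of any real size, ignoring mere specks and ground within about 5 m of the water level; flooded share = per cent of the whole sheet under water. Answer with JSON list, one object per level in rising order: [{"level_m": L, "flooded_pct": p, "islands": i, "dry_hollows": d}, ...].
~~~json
[{"level_m": 1450, "flooded_pct": 37, "islands": 1, "dry_hollows": 0}, {"level_m": 1550, "flooded_pct": 80, "islands": 1, "dry_hollows": 0}, {"level_m": 1620, "flooded_pct": 92, "islands": 1, "dry_hollows": 0}]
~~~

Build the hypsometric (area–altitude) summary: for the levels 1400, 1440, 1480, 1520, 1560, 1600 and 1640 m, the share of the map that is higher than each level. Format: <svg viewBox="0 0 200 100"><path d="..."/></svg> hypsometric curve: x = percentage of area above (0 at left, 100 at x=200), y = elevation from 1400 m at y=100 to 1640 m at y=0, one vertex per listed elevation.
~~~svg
<svg viewBox="0 0 200 100"><path d="M169 100l-35-17-38-16-35-17-25-17-11-16-14-17"/></svg>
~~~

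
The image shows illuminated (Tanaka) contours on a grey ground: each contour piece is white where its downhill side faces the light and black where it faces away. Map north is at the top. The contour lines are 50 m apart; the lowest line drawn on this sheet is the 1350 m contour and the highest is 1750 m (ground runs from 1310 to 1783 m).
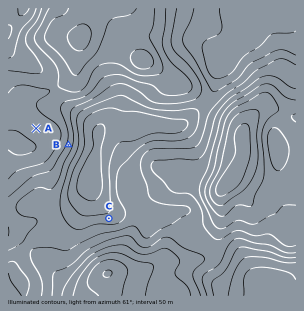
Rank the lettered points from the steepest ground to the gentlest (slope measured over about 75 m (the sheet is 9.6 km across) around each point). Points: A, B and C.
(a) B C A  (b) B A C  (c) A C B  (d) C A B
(a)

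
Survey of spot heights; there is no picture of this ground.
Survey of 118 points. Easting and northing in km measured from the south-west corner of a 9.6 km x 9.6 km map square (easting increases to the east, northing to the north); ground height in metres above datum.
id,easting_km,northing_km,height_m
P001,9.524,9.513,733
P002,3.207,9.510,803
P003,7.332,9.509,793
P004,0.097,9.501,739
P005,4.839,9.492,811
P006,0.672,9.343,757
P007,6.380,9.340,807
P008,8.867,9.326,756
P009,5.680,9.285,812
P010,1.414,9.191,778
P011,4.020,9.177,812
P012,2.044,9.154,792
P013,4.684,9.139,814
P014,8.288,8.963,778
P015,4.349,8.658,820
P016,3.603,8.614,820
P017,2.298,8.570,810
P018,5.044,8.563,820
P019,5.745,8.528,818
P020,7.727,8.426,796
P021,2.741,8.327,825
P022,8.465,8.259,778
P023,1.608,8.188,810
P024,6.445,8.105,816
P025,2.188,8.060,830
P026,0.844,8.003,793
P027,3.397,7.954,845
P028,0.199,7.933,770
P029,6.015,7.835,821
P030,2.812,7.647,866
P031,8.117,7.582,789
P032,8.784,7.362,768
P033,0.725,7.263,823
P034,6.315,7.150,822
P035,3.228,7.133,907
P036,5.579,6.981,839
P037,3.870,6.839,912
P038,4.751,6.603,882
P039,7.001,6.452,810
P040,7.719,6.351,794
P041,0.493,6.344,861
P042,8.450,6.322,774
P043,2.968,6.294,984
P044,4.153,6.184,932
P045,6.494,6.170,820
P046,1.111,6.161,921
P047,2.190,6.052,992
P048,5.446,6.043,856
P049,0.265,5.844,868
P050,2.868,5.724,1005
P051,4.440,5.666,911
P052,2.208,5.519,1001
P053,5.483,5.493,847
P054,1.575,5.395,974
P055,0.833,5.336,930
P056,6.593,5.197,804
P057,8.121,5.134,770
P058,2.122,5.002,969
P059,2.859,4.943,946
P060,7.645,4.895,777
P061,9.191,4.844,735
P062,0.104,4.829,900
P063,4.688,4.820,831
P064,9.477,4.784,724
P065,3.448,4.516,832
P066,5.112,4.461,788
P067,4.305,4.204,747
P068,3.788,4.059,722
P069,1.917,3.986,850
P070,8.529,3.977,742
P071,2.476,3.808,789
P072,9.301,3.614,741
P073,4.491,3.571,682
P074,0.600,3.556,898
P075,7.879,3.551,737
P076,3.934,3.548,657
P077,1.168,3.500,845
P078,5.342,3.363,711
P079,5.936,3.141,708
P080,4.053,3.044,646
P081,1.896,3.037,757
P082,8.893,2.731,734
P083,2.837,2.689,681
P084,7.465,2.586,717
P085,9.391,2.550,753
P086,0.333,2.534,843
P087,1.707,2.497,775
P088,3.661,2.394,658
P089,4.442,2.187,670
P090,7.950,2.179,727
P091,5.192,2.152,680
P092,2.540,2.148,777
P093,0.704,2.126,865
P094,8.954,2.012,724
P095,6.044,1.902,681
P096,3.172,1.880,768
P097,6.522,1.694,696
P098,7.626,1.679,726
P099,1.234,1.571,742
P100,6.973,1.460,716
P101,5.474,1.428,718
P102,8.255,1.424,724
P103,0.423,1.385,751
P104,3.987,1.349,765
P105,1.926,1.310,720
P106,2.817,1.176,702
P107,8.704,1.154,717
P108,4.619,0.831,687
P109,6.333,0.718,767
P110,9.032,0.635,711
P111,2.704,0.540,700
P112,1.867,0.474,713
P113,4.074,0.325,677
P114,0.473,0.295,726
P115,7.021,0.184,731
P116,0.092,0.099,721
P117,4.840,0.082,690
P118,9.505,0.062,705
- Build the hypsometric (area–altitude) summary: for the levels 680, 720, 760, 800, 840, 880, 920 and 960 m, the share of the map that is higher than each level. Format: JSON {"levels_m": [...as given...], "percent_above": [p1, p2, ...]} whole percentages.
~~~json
{"levels_m": [680, 720, 760, 800, 840, 880, 920, 960], "percent_above": [95, 81, 58, 42, 22, 14, 8, 3]}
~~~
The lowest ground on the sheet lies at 645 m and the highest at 1010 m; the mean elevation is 790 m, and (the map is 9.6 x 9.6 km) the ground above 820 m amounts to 26.7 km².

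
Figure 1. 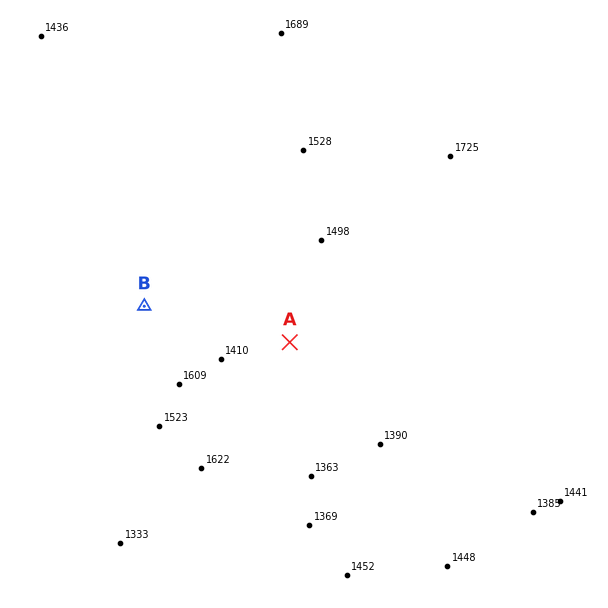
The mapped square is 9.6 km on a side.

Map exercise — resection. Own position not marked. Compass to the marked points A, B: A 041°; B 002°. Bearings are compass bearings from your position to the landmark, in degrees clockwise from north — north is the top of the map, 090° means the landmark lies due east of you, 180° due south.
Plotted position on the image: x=137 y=518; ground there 1400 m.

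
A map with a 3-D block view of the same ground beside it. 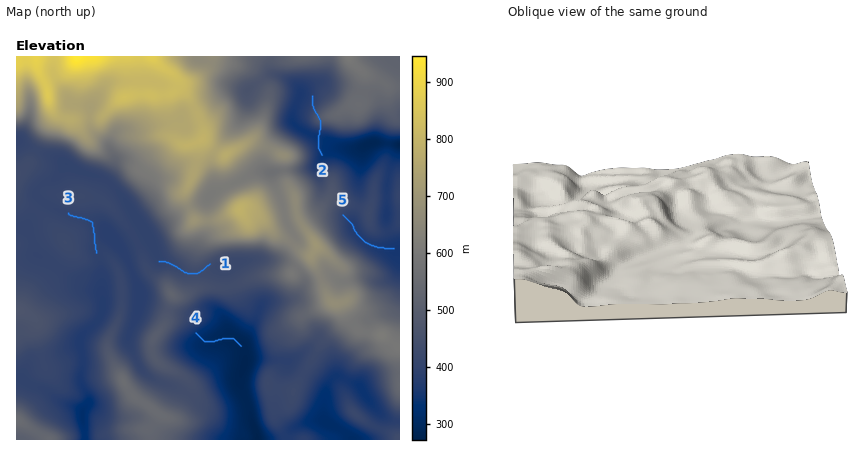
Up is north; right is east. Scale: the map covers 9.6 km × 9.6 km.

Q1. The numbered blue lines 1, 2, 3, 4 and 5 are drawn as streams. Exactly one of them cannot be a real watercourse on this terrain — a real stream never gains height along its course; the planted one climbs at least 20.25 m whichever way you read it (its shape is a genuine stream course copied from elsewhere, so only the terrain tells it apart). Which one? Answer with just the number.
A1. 2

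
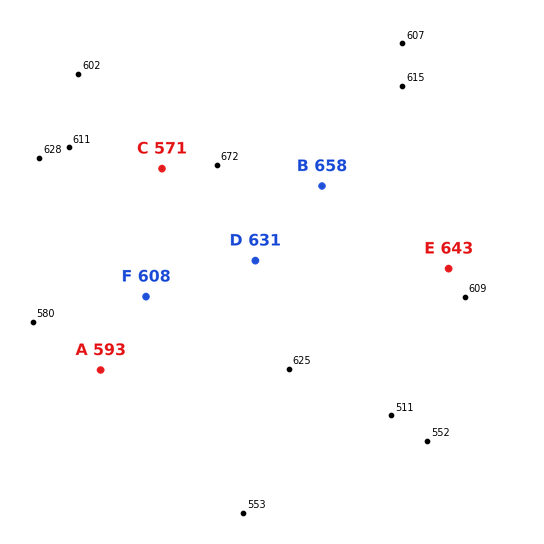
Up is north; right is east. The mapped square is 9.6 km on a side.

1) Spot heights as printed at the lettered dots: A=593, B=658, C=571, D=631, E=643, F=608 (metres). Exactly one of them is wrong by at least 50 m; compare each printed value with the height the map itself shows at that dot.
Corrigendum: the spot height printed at C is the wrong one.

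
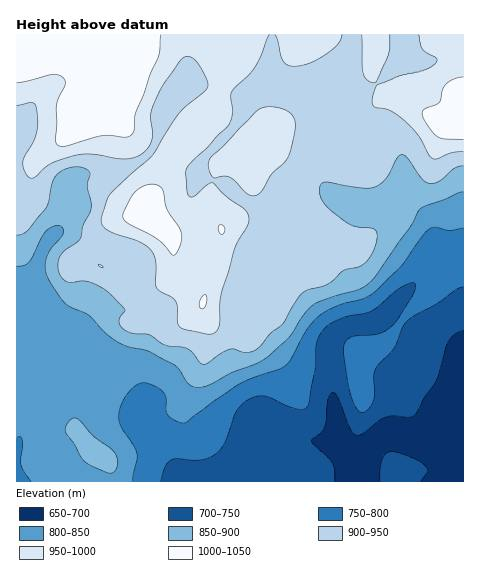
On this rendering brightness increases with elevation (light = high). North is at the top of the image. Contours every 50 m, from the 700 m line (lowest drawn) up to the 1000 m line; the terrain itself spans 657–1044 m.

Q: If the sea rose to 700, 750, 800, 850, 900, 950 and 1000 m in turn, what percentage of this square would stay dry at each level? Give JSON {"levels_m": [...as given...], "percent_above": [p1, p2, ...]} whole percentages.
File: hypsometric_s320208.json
{"levels_m": [700, 750, 800, 850, 900, 950, 1000], "percent_above": [95, 84, 75, 62, 52, 26, 8]}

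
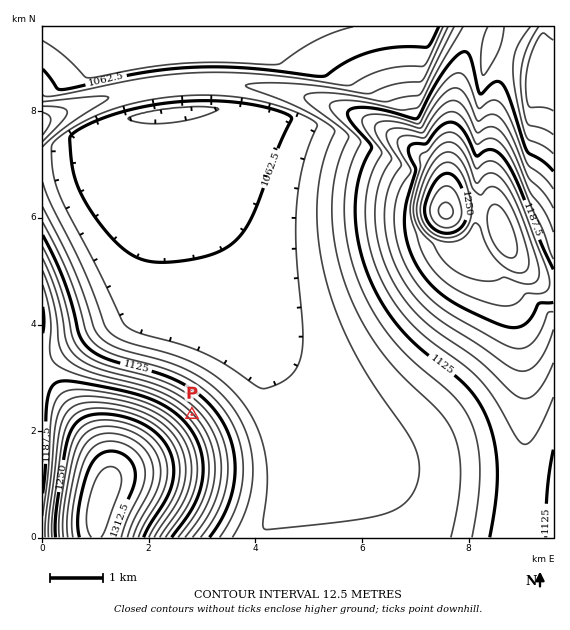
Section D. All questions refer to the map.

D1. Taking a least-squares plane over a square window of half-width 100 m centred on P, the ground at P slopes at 7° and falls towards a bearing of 46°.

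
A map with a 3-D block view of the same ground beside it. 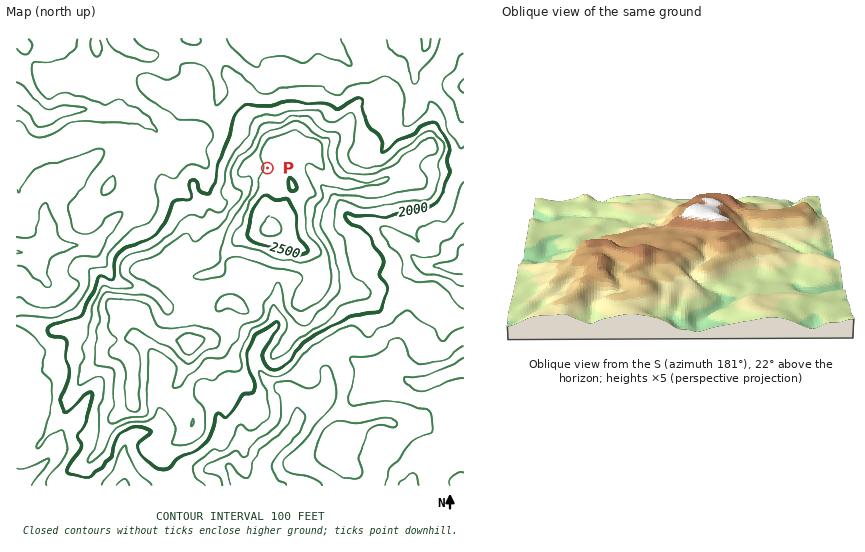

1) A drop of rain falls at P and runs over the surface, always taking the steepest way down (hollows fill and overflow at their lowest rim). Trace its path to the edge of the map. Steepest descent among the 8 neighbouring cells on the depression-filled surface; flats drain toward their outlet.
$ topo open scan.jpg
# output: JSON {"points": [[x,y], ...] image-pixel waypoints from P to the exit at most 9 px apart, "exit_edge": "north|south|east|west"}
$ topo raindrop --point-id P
{"points": [[267, 168], [258, 168], [250, 175], [245, 184], [236, 194], [227, 201], [217, 203], [208, 194], [207, 184], [207, 175], [206, 166], [197, 156], [188, 148], [179, 147], [169, 146], [161, 138], [153, 128], [144, 120], [134, 116], [125, 113], [116, 113], [106, 113], [97, 112], [88, 110], [78, 110], [69, 110], [60, 111], [50, 117], [41, 116], [33, 107], [24, 99], [17, 96]], "exit_edge": "west"}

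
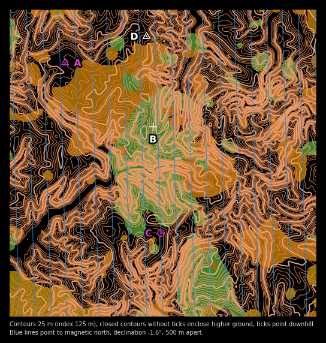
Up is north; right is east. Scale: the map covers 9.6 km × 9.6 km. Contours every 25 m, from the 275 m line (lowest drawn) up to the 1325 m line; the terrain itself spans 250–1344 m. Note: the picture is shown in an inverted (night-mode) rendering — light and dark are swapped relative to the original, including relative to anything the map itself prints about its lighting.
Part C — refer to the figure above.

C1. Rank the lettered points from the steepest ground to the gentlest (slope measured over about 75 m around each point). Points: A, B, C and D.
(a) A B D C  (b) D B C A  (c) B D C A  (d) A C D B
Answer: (c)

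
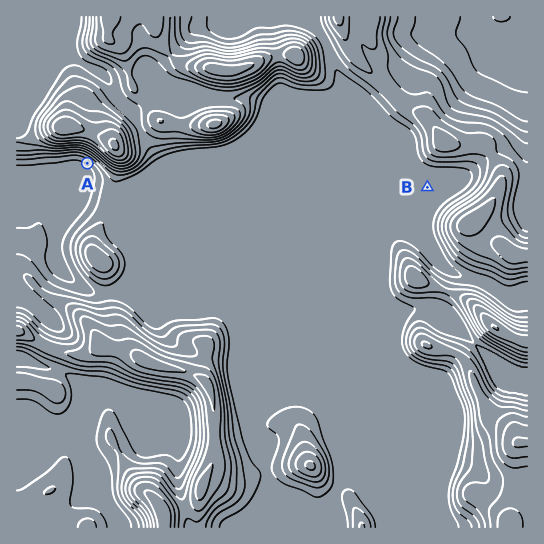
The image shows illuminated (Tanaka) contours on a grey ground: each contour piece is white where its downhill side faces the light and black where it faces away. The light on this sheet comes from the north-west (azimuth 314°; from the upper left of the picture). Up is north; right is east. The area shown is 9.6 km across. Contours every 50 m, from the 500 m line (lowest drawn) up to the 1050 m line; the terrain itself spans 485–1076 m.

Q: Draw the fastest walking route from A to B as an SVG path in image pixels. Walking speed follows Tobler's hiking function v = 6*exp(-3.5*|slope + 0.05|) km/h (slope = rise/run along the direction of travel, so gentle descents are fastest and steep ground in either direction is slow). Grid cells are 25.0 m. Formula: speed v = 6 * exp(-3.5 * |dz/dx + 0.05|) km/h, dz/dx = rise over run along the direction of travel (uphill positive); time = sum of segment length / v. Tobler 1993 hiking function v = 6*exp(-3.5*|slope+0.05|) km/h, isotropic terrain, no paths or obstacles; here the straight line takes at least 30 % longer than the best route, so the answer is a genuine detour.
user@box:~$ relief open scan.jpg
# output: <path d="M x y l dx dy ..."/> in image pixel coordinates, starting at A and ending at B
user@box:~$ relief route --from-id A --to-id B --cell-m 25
<path d="M87 163l8 4 15 15 5 3 6 0 2-2 3 2 296 0 5 2"/>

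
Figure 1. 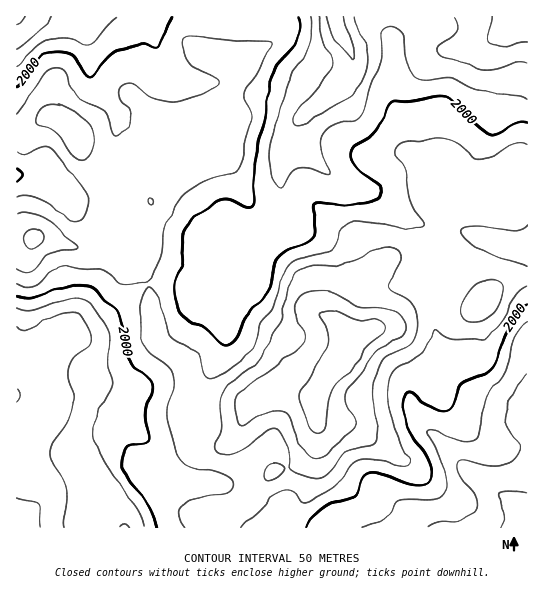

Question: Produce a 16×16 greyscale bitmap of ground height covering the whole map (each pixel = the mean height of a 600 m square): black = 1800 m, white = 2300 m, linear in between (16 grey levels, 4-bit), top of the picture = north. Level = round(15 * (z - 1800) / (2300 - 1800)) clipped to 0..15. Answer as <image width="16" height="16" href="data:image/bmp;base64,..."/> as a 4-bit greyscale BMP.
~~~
<image width="16" height="16" href="data:image/bmp;base64,Qk32AAAAAAAAAHYAAAAoAAAAEAAAABAAAAABAAQAAAAAAIAAAAATCwAAEwsAABAAAAAAAAAAAAAAABEREQAiIiIAMzMzAERERABVVVUAZmZmAHd3dwCIiIgAmZmZAKqqqgC7u7sAzMzMAN3d3QDu7u4A////ABNEeId2VUMxI0Z3iIl2ZCI0VniZm5hkQyNFeJq8qGZTI0V4ir24ZlQiRod4rNqHdUNHhlesy5iWdmd1VZqpiJipiHZVeJmIh6iIhmVWd4iId4mXdlVWiIh4mIiGRWeIiIqImIdEVndmiHh3h0M1ZlVnZ2eIVCVDMzRFZ3dzJEMh"/>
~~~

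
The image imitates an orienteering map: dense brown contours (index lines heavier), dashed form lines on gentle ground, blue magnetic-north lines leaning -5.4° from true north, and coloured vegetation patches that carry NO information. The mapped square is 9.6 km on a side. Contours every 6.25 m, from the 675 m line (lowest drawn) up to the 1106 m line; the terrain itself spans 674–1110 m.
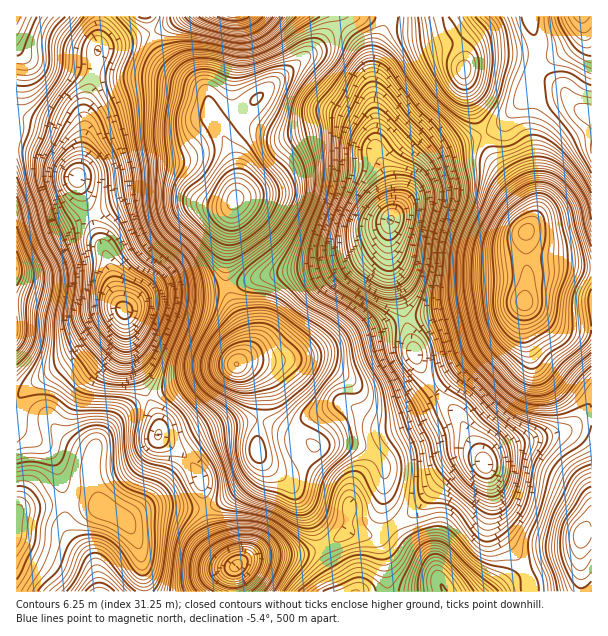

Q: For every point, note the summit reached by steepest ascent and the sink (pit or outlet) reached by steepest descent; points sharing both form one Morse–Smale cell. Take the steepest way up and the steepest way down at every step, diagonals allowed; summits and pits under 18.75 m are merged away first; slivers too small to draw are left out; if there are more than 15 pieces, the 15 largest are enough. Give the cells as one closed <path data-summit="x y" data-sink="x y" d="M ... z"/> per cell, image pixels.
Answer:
<path data-summit="234 200" data-sink="390 219" d="M386 16l-32 0-1 3-15 7-26 26-34 27-36 35-20 15 0 5 8 16 6 21 0 26-6 16-4 41 0 28 2 4 12-2 26-8 45-6 48-16 18-10 9-11 6-18 0-18-4-20-12-25 0-35-3-21 1-43 12-32z"/><path data-summit="524 302" data-sink="485 464" d="M524 301l-47 3-71 16 9 36 11 21 32 40-5-1-18 8-36 20-19 15 5 9-1 41 8 17 18-10 22-27 26-23 10-4 15 1 8-9 10-6 23-8 34-7 9-3 14-9 11-2 0-90-23-1-12-3-15-9z"/><path data-summit="524 302" data-sink="390 219" d="M483 134l-27 10-18 8-12 10-10 11-13 28-12 17-3 16 2 30 12 38 2 16 25-2 48-12 47-3 18 15 15 9 12 3 22 0 1-59-11-3-35 0-9 2-9 5-2-42 4-7 0-12-10-20-27-34z"/><path data-summit="234 200" data-sink="77 177" d="M95 72l-10 32 0 27-5 36-2 7 0 8 12 34 30-12 14-4 54-1 22 6 18 0 7-5 0-36-5-14-19-36-3-16-5-7-12-6-32-7-40-2z"/><path data-summit="17 531" data-sink="125 311" d="M125 313l-12 13-35 29-46 30-16 13 1 114 13-6 36-4 36 4-11-29 0-16 3-12 9-15 14-16 20-15 11-5-20-47z"/><path data-summit="524 302" data-sink="591 114" d="M539 73l-6 3-7 8-4 17-17 21-21 13 9 23 27 34 10 20 0 12-4 7 2 42 9-5 9-2 45 2 1-152-13-7-22-25z"/><path data-summit="464 69" data-sink="390 219" d="M444 16l-57 0-11 31-3 18 3 87 12 25 4 20 1 19 10-15 13-28 10-11 12-10 18-8 28-10-8-15-10-32-2-30-2-10z"/><path data-summit="237 365" data-sink="390 219" d="M389 226l-3 7-9 11-18 10-48 16-38 4-33 10-12 2 2 13 12 24 5 18-1 10-8 11 14-2 24 1 20-3 28-9 32-13 49-16-15-56z"/><path data-summit="17 269" data-sink="125 311" d="M90 216l-74 30 1 151 61-42 35-29 11-14-10-27-8-31-8-14z"/><path data-summit="237 365" data-sink="485 464" d="M405 320l-49 16-54 20-26 5-24-1-13 2 0 4 14 9 7 14 2 31 32 14 12-14 35-17 7 1 20 12 15 6 15-1 42-17 9 2-23-29-11-21z"/><path data-summit="582 536" data-sink="485 464" d="M591 420l-10 1-14 9-9 3-49 12-18 9-7 8 8 23 1 31 3 11 24 33 7 14 21-10 27-10 5-8 2-10 10-5z"/><path data-summit="234 200" data-sink="234 17" d="M353 16l-168 0-30 15-3 4 11 21 14 14 17 10 11 12 5 10 1 12 10 18 7-10 14-8 36-35 34-27 20-21 21-12z"/><path data-summit="234 200" data-sink="125 311" d="M188 199l-54 1-14 4-29 12 7 24 12 27 8 32 7 11 12-9 22-9 47-2 22-3-2-33 8-51-6 2-18 0z"/><path data-summit="17 531" data-sink="99 591" d="M80 502l-50 4-14 7 0 78 128 1-4-41-10-24-10-10-19-11z"/><path data-summit="237 365" data-sink="158 435" d="M237 364l-28 9-36 17-25 8 10 24 0 15 25 17 15 17 4 9 4 26 13-2 15-10 20-18 5-9-1-33 4-27-2-15-6-14z"/>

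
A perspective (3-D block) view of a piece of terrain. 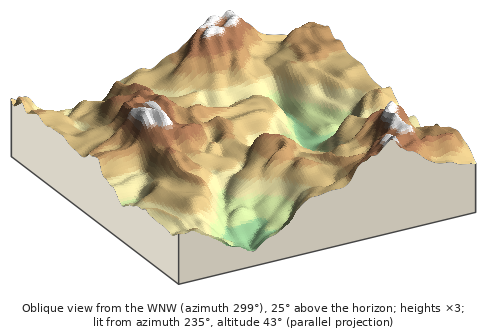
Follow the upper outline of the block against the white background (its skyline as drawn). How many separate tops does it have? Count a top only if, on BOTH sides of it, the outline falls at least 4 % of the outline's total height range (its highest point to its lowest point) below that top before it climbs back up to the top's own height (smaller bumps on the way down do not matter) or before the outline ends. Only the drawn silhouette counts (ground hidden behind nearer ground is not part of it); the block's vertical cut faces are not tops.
2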